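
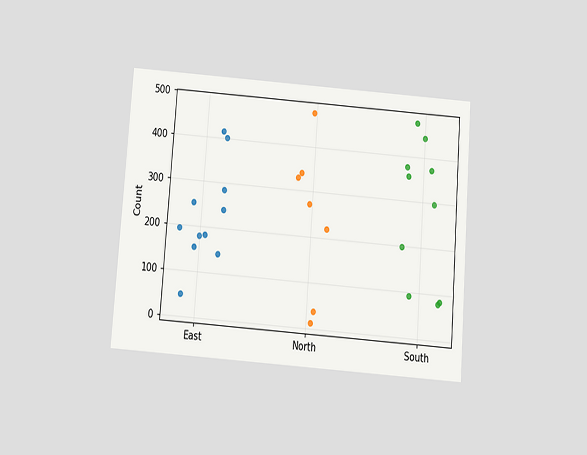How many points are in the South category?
The chart is tilted about 4° clockwise and viewed slightly from below. Counting the markers in the South column gives 10.

10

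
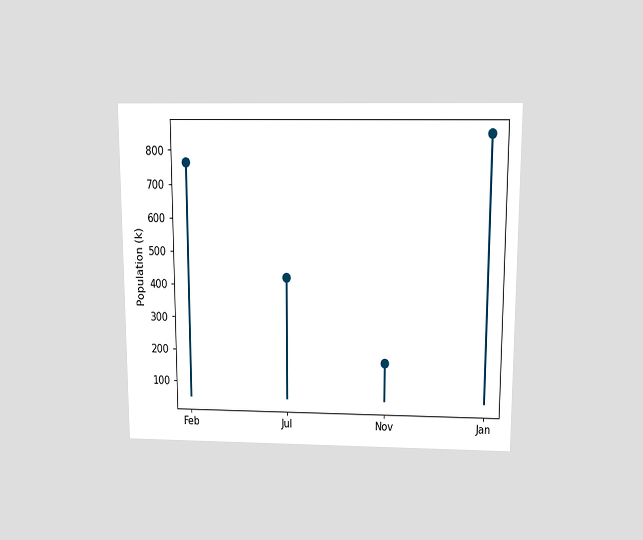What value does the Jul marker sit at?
425k

The chart is viewed slightly from above. The Jul marker sits at 425k.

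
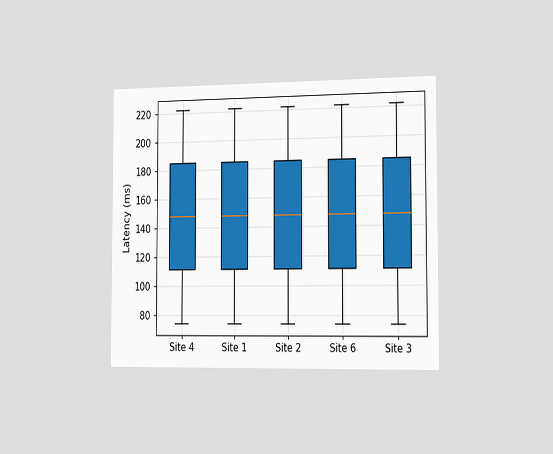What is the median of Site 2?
The chart is viewed slightly from the right. The median line in the Site 2 box sits at 148ms.

148ms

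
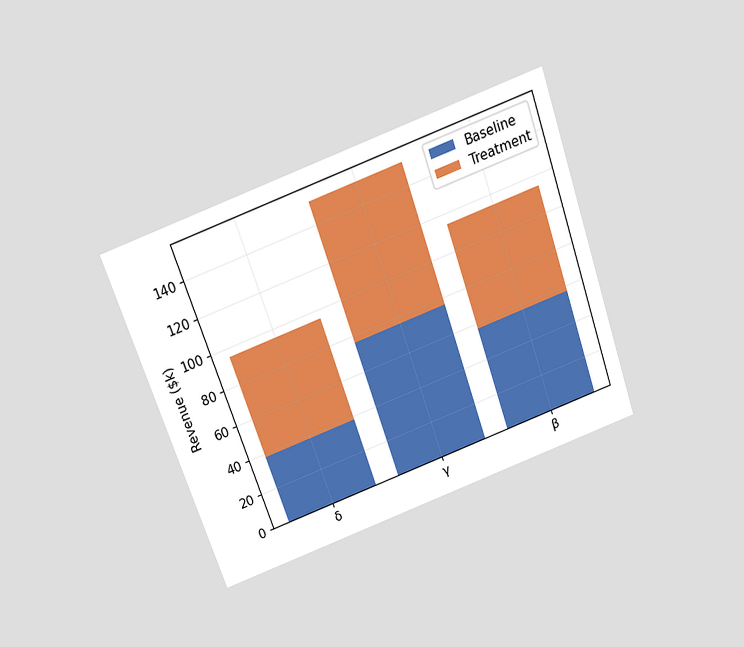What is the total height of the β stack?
The chart is tilted about 19° counter-clockwise and viewed slightly from above. The β stack's top reaches $114k on the y-axis.

$114k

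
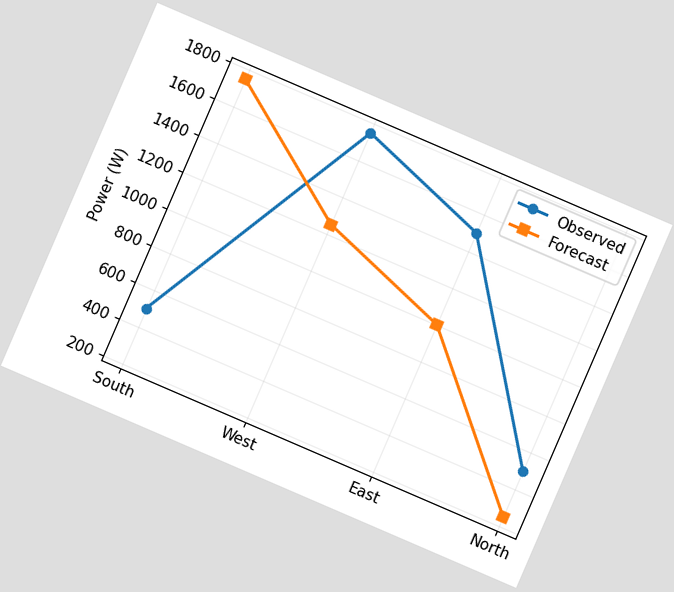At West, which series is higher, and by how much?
The chart is tilted about 23° clockwise. At West, Observed sits above the other line by 500W.

Observed, by 500W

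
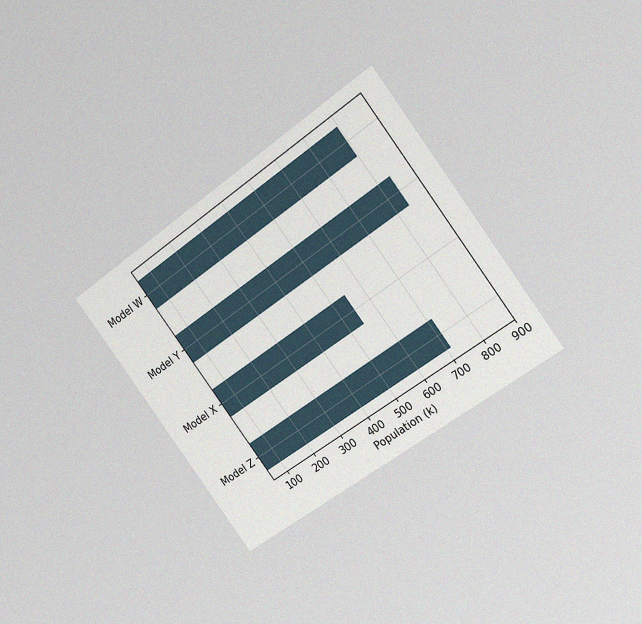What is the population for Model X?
The chart is tilted about 37° counter-clockwise and viewed slightly from the right, with some photo noise. Reading along the chart's x-axis, the Model X bar reaches 546k.

546k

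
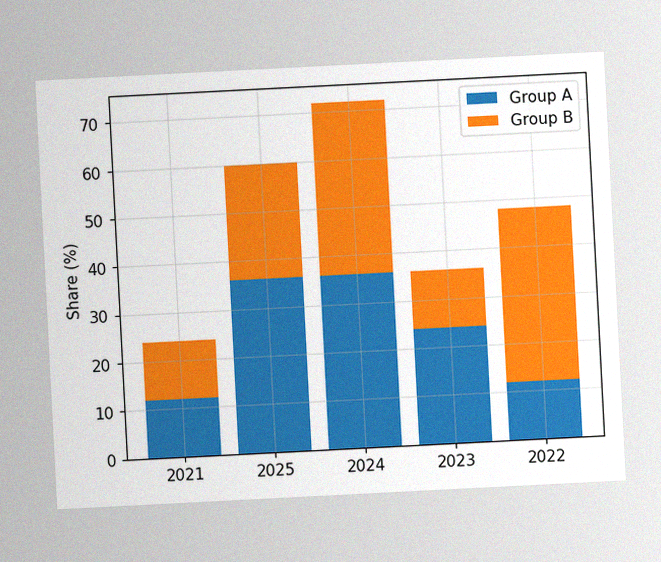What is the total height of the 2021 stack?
The chart is tilted about 3° counter-clockwise, with some photo noise. The 2021 stack's top reaches 24% on the y-axis.

24%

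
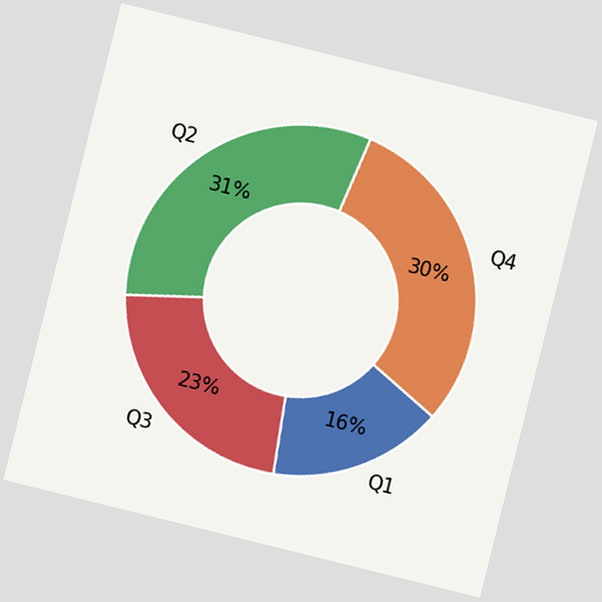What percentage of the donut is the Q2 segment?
The chart is tilted about 14° clockwise. The Q2 segment takes up 31% of the ring.

31%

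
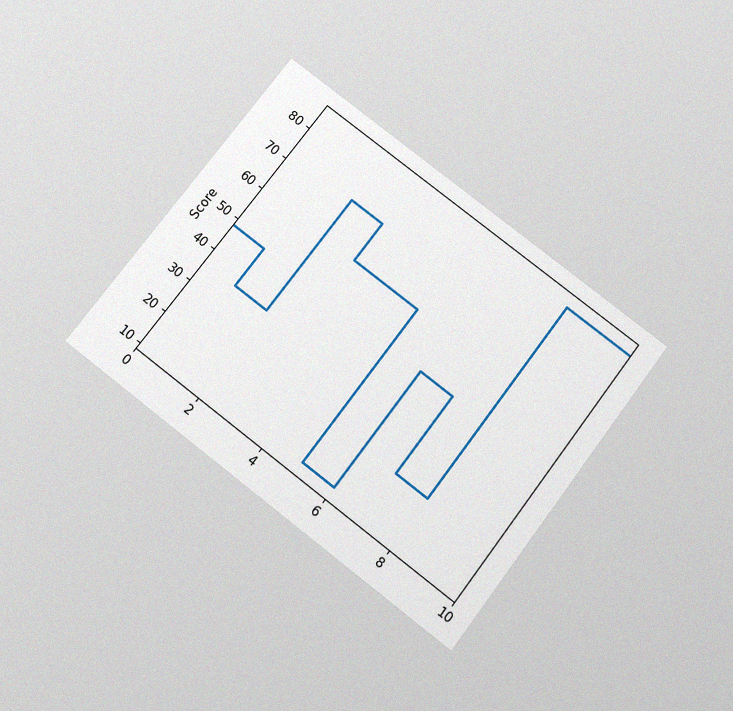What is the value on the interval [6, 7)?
The chart is tilted about 37° clockwise and viewed slightly from below, with some photo noise. On [6, 7) the step sits at 48.

48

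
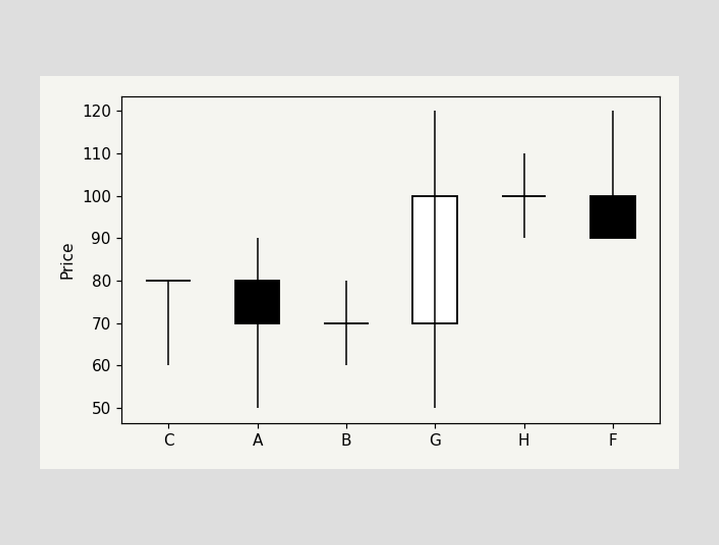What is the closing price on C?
The C candle closes at 80.

80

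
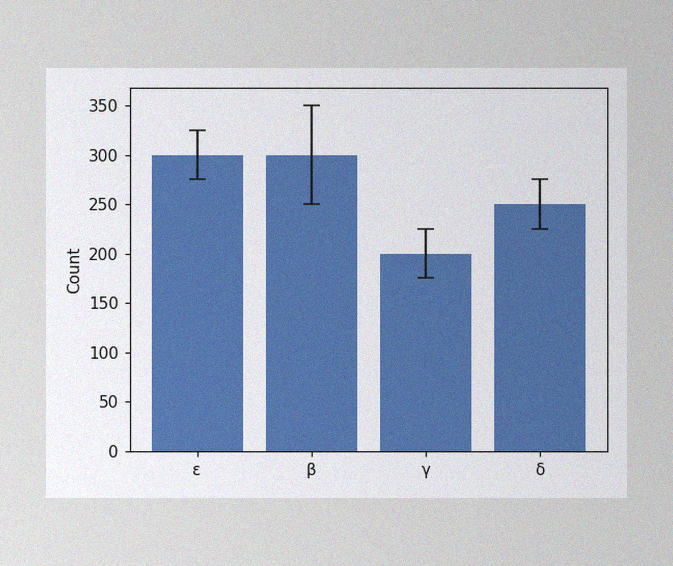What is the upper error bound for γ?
225

The image has some photo noise and uneven lighting. The γ bar's upper whisker reaches 225.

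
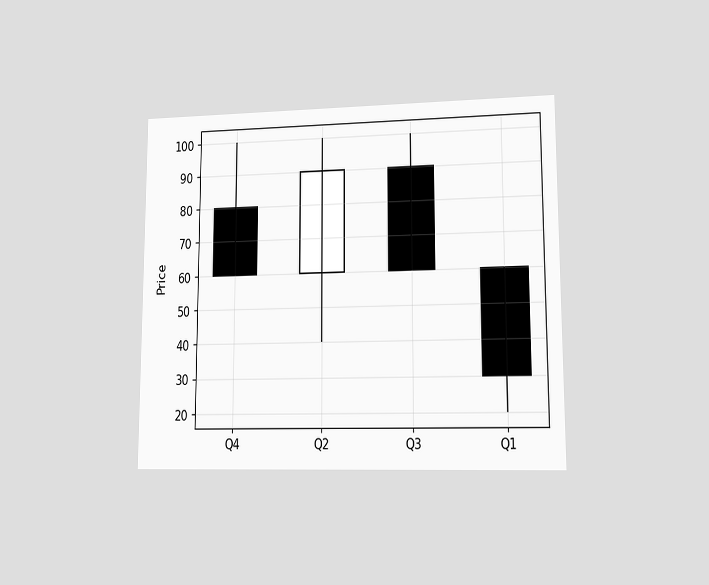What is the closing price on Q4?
60

The chart is viewed at a slight angle. The Q4 candle closes at 60.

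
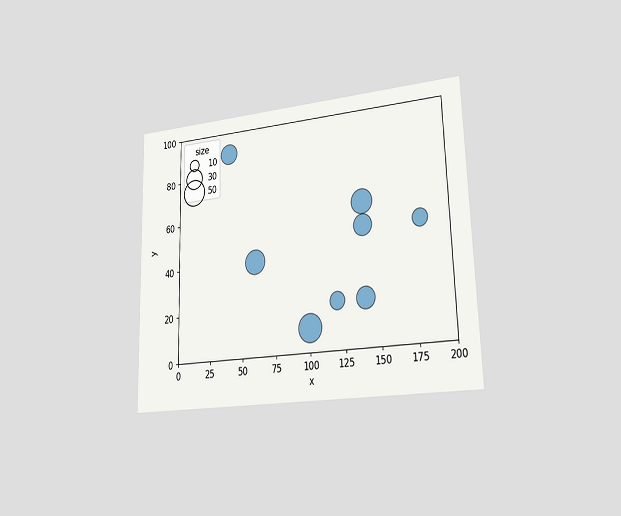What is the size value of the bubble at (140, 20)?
The chart is viewed slightly from the right. Matching the bubble at (140, 20) against the size legend gives 30.

30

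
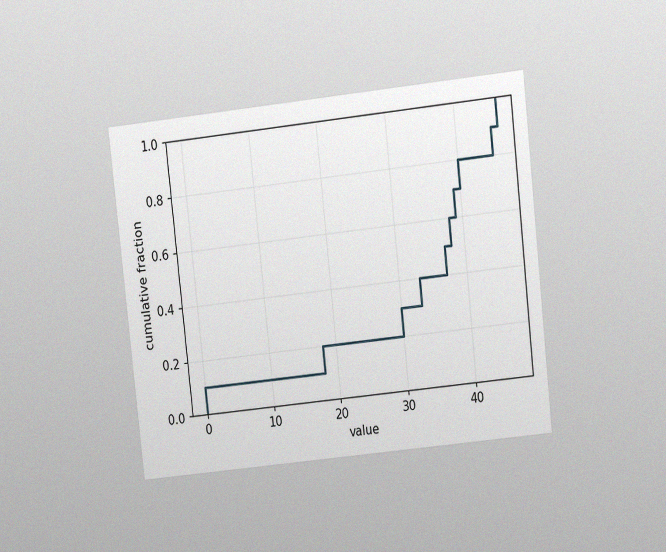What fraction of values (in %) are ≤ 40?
80%

The chart is tilted about 6° counter-clockwise and viewed at a slight angle, with some photo noise. At x=40 the ECDF step is at 80%.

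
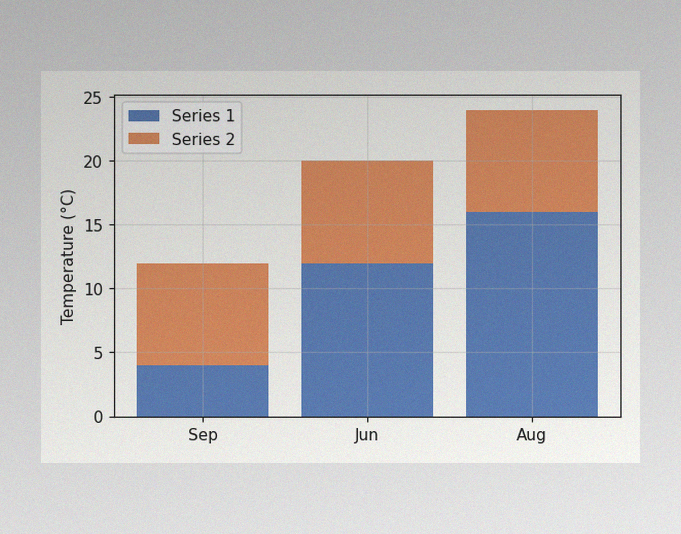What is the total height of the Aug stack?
24°C

The image has some photo noise and uneven lighting. The Aug stack's top reaches 24°C on the y-axis.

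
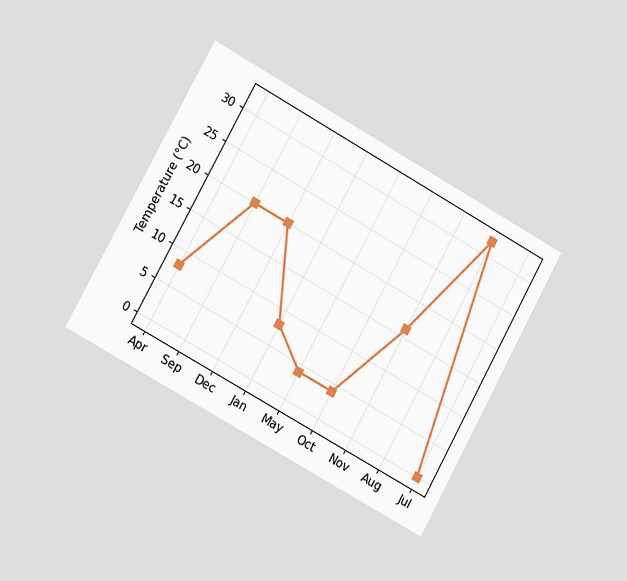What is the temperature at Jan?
The chart is tilted about 29° clockwise and viewed slightly from the left. At Jan, the line is at 8°C.

8°C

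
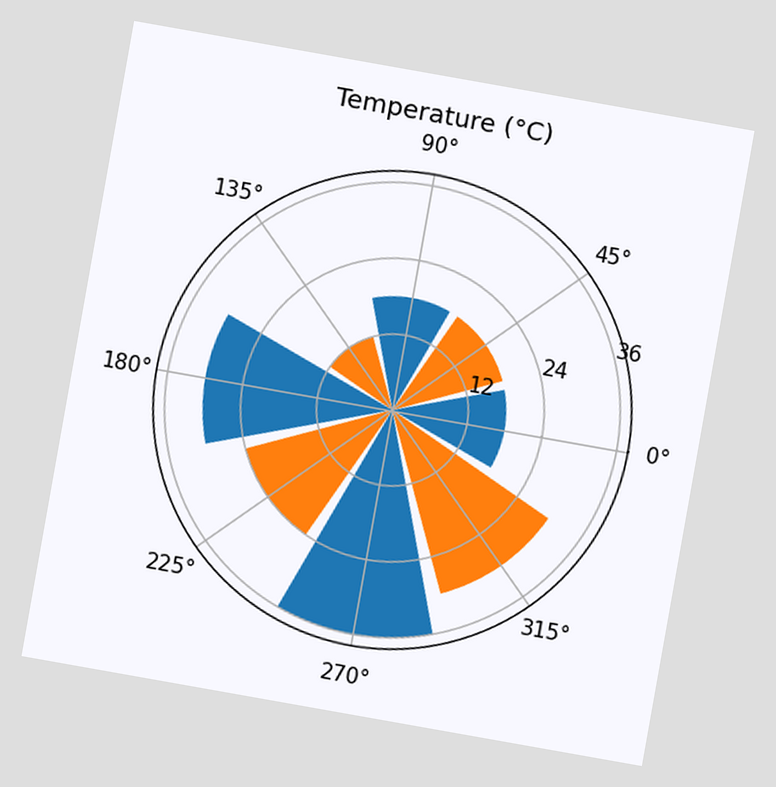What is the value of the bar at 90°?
18°C

The chart is tilted about 10° clockwise. The bar at 90° reaches 18°C on the radial axis.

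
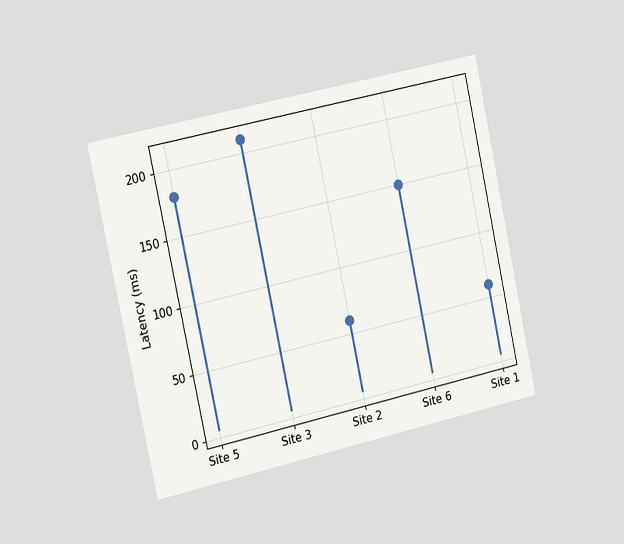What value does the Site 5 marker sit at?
The chart is tilted about 12° counter-clockwise and viewed slightly from the left. The Site 5 marker sits at 180ms.

180ms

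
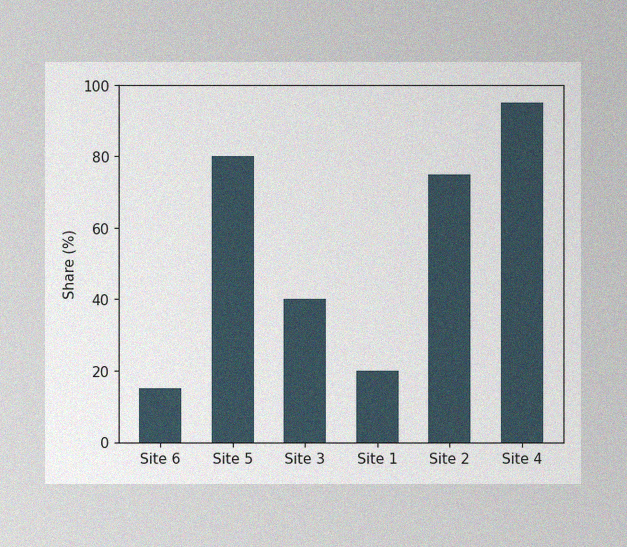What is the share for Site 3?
40%

The image has some photo noise and uneven lighting. Reading along the chart's y-axis, the Site 3 bar reaches 40%.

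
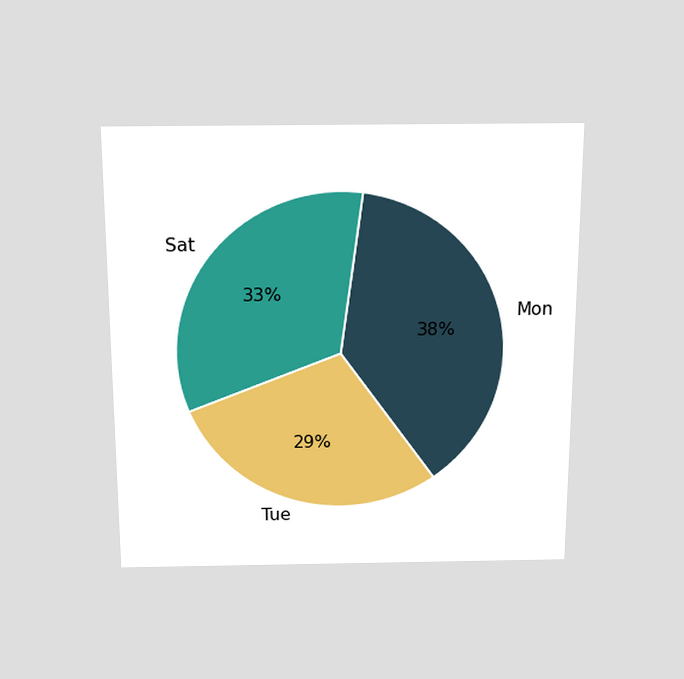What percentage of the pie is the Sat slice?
33%

The chart is viewed slightly from above. The Sat slice takes up 33% of the pie.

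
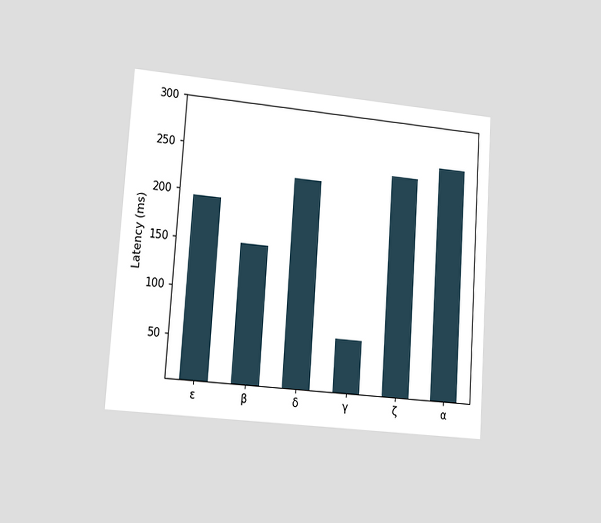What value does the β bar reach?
150ms

The chart is tilted about 4° clockwise and viewed slightly from the left. Reading along the chart's y-axis, the β bar reaches 150ms.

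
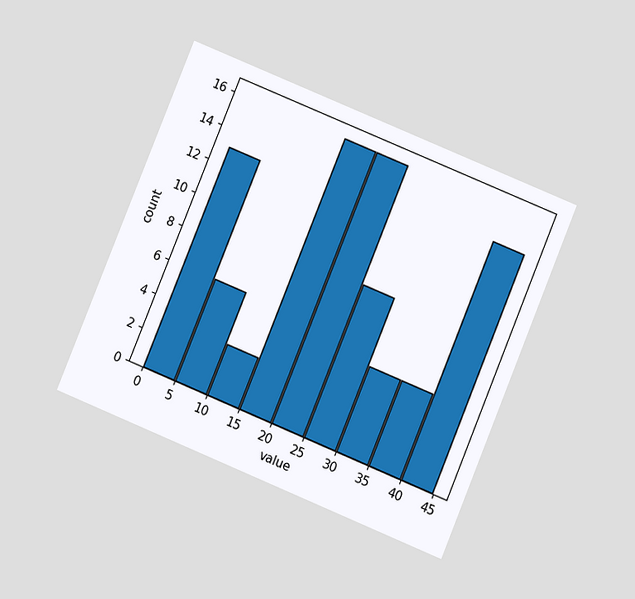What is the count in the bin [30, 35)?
The chart is tilted about 22° clockwise and viewed at a slight angle. The [30, 35) bin has height 5.

5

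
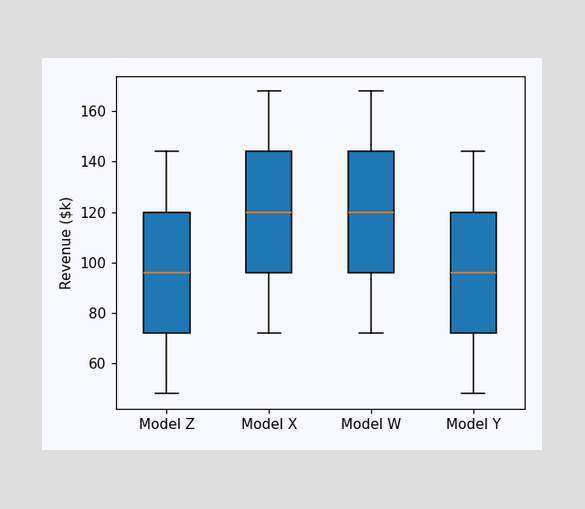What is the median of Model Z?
The median line in the Model Z box sits at $96k.

$96k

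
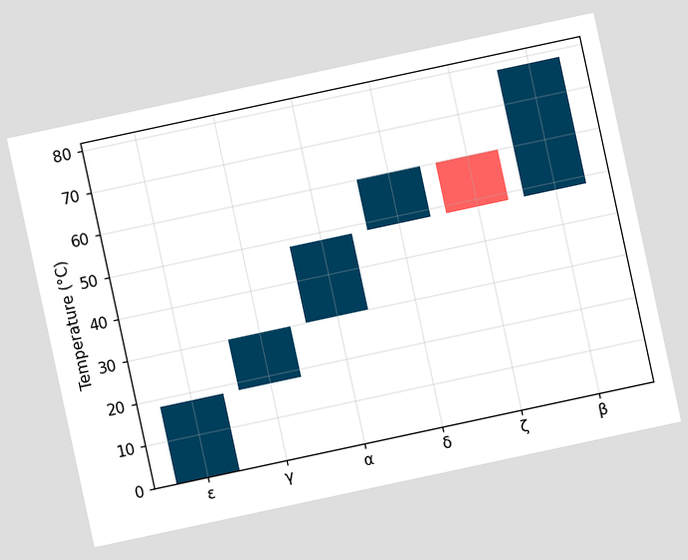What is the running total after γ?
The chart is tilted about 12° counter-clockwise. After γ the running total reaches 30°C.

30°C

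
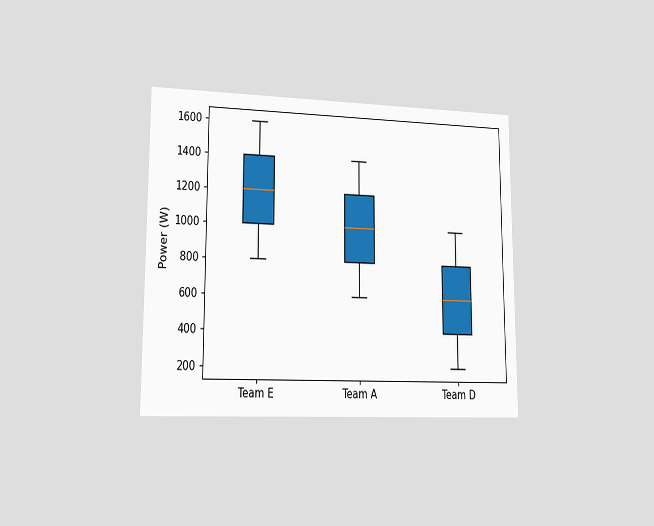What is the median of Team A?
1000W

The chart is viewed slightly from the left. The median line in the Team A box sits at 1000W.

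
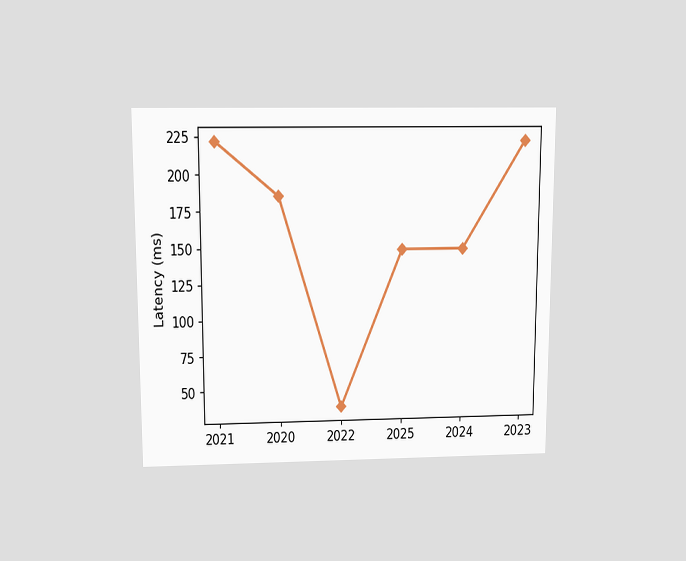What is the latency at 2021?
222ms

The chart is viewed slightly from above. At 2021, the line is at 222ms.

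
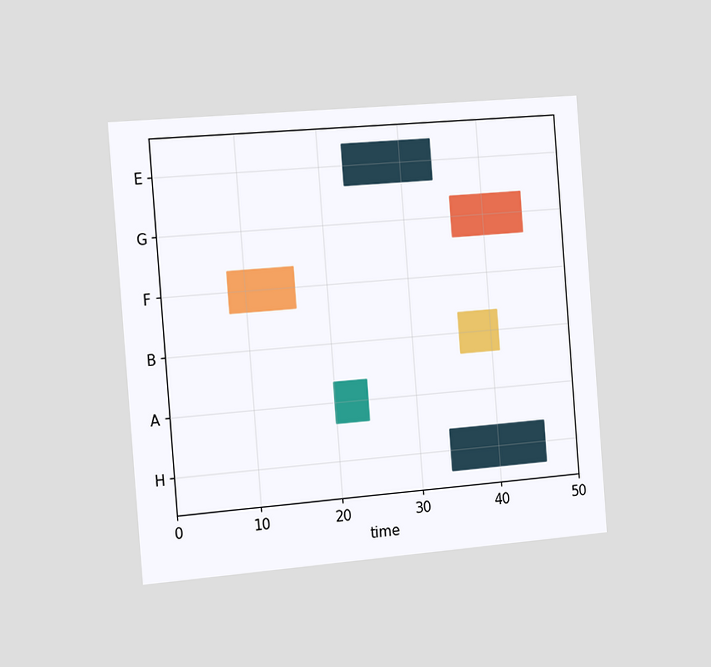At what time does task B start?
36

The chart is tilted about 4° counter-clockwise and viewed slightly from the left. The B bar begins at t=36.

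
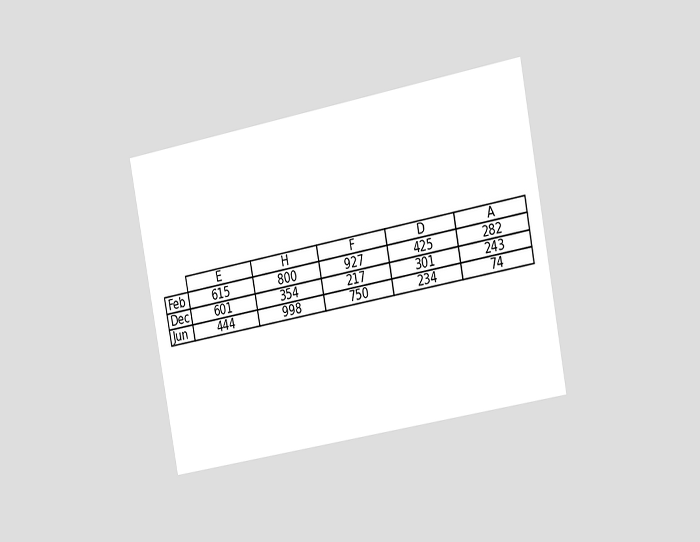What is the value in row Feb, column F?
927

The chart is tilted about 11° counter-clockwise and viewed slightly from the right. The (Feb, F) cell reads 927.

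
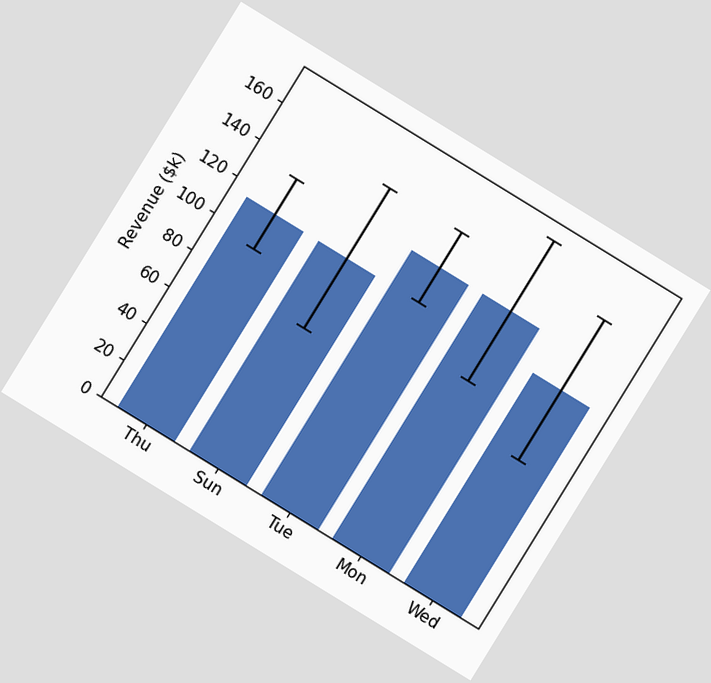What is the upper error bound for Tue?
The chart is tilted about 32° clockwise. The Tue bar's upper whisker reaches $152k.

$152k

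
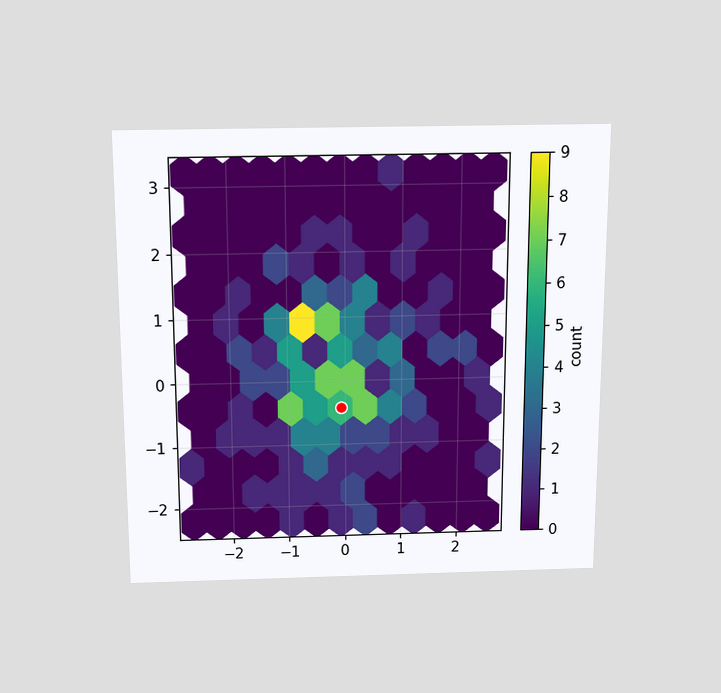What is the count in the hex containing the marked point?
The chart is viewed slightly from above. The marked hex reads 6 on the colorbar.

6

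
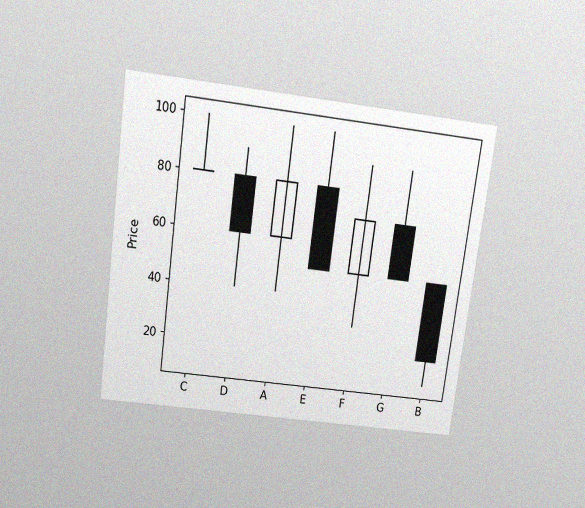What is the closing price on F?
70

The chart is tilted about 8° clockwise and viewed slightly from above, with some photo noise. The F candle closes at 70.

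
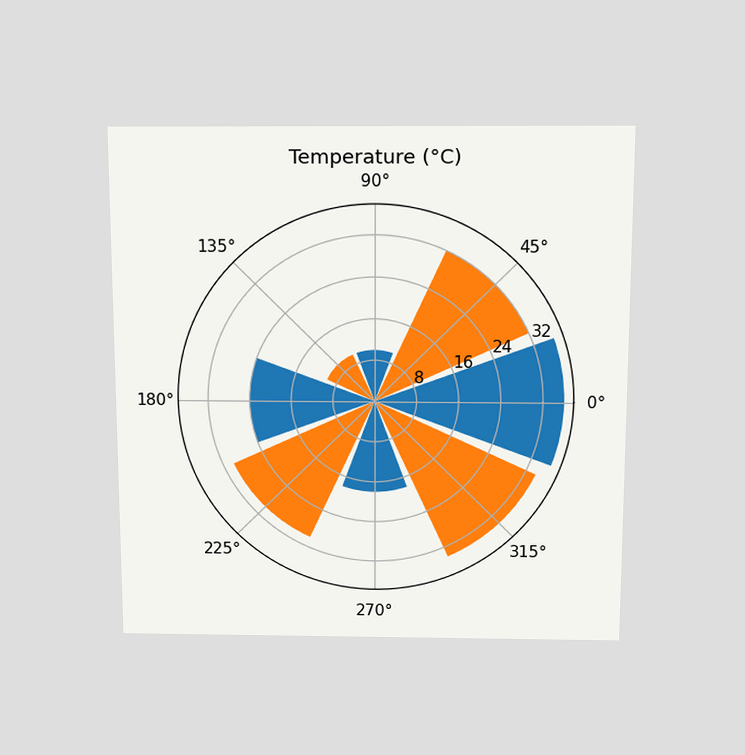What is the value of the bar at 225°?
The chart is viewed slightly from above. The bar at 225° reaches 30°C on the radial axis.

30°C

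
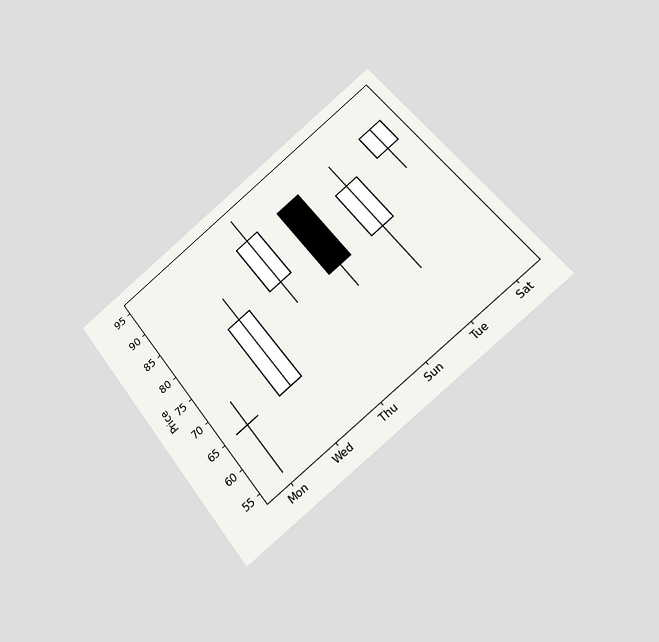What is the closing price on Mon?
65

The chart is tilted about 39° counter-clockwise and viewed at a slight angle. The Mon candle closes at 65.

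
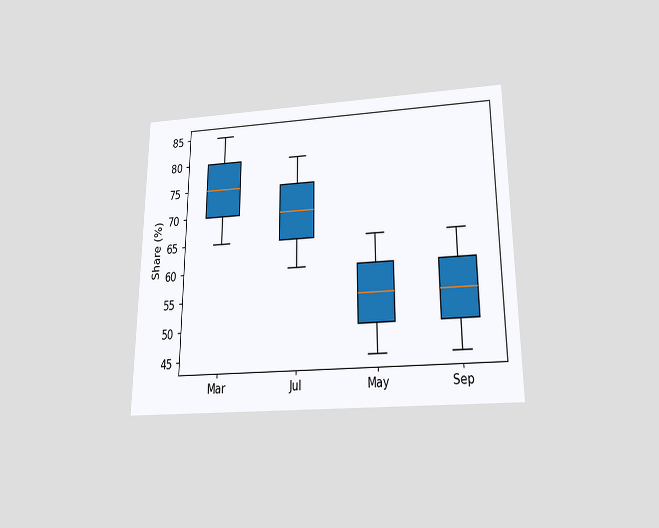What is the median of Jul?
The chart is viewed slightly from below. The median line in the Jul box sits at 70%.

70%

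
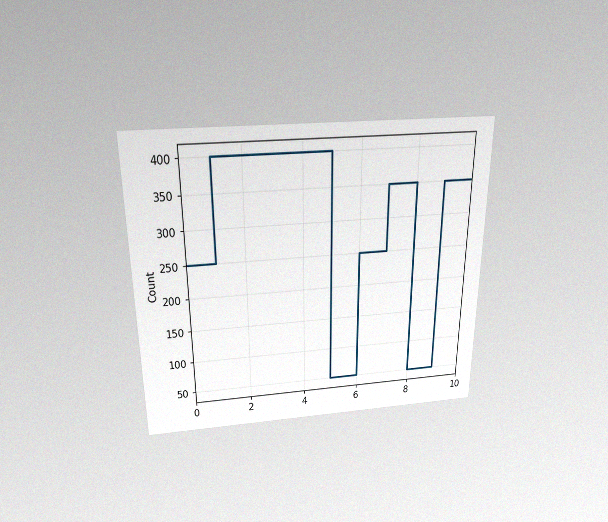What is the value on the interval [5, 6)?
The chart is viewed slightly from above, with some photo noise. On [5, 6) the step sits at 50.

50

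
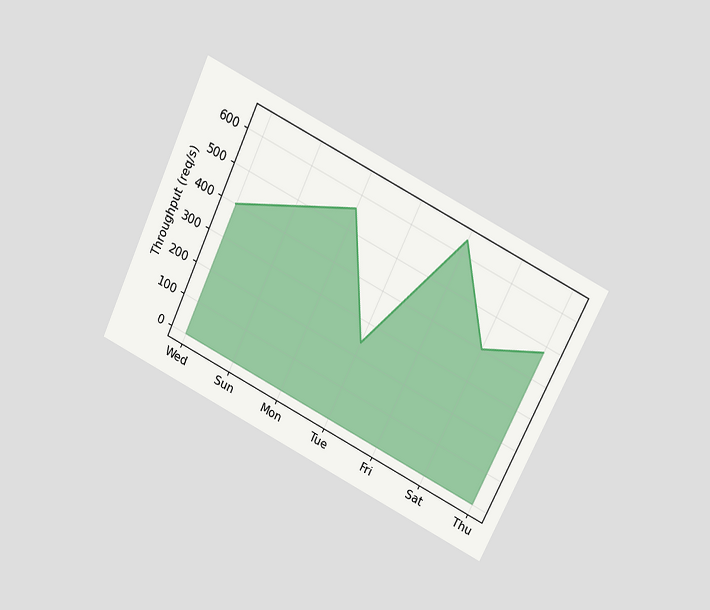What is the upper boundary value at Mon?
The chart is tilted about 25° clockwise and viewed slightly from above. At Mon the upper boundary is at 560req/s.

560req/s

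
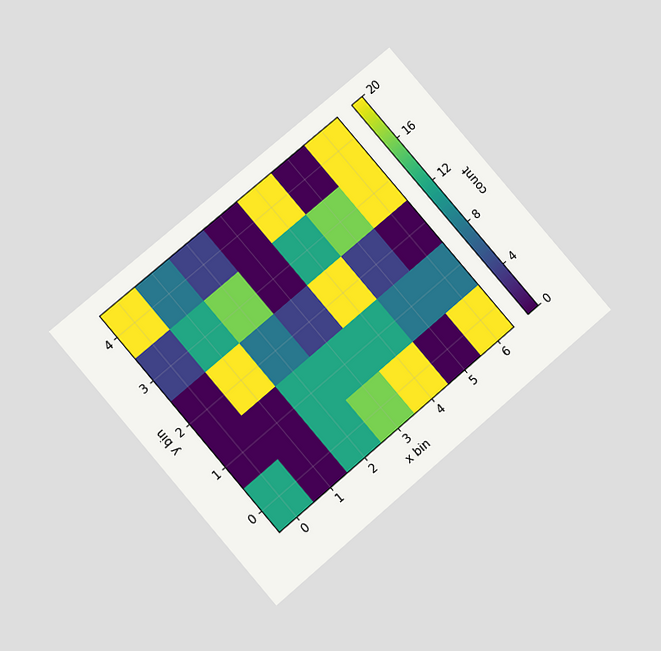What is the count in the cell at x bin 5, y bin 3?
16

The chart is tilted about 40° counter-clockwise and viewed at a slight angle. Matching the cell (5, 3) against the colorbar gives 16.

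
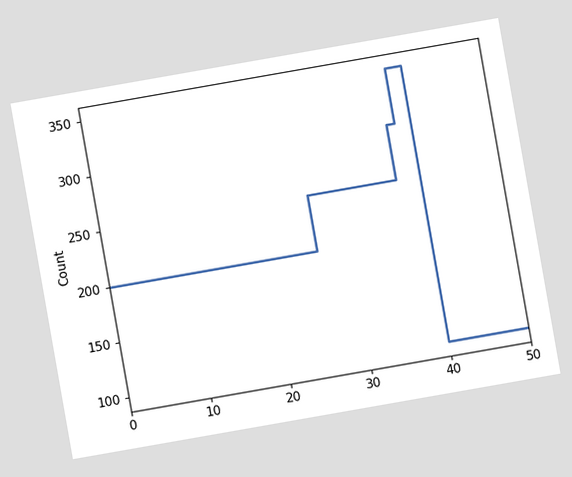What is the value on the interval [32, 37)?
250

The chart is tilted about 10° counter-clockwise. On [32, 37) the step sits at 250.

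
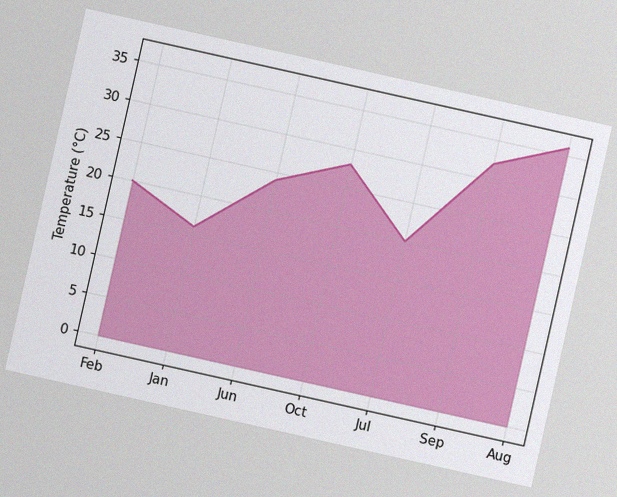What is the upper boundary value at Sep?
32°C

The chart is tilted about 13° clockwise, with some photo noise. At Sep the upper boundary is at 32°C.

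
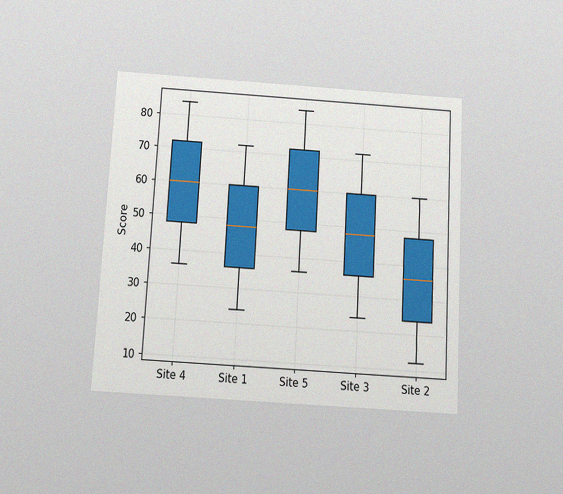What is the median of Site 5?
60

The chart is tilted about 3° clockwise and viewed slightly from below, with some photo noise. The median line in the Site 5 box sits at 60.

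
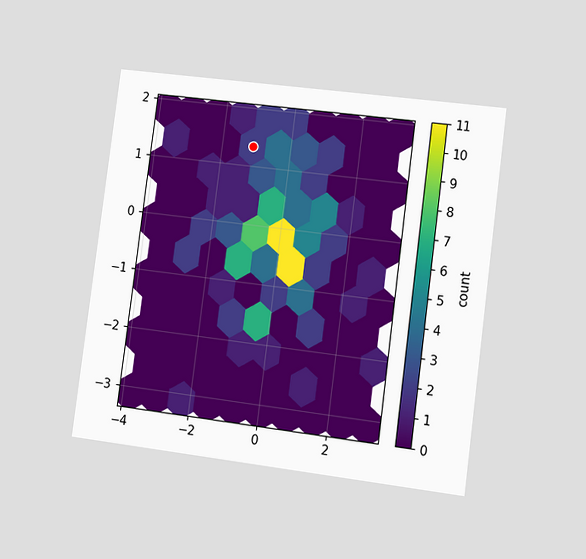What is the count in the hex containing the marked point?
The chart is tilted about 7° clockwise and viewed at a slight angle. The marked hex reads 2 on the colorbar.

2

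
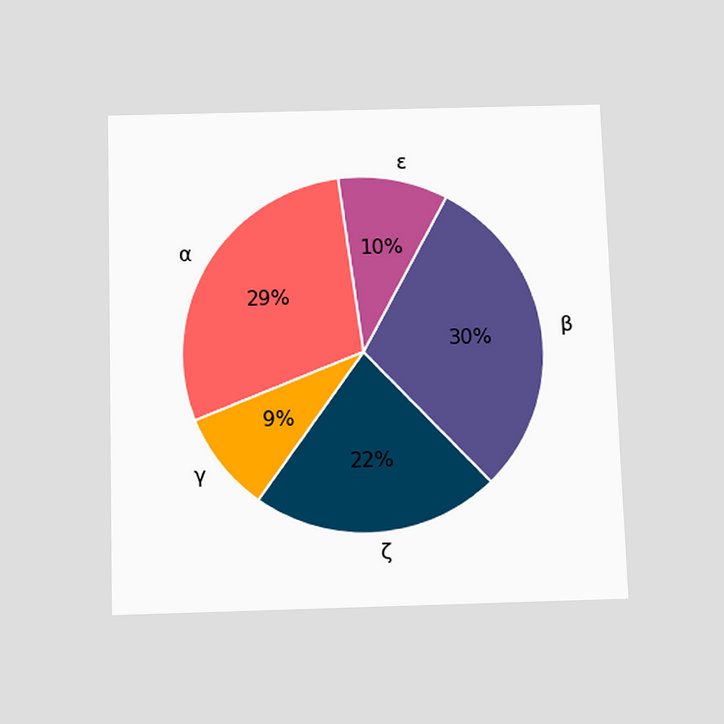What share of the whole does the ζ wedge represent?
22%

The chart is viewed slightly from below. The ζ slice takes up 22% of the pie.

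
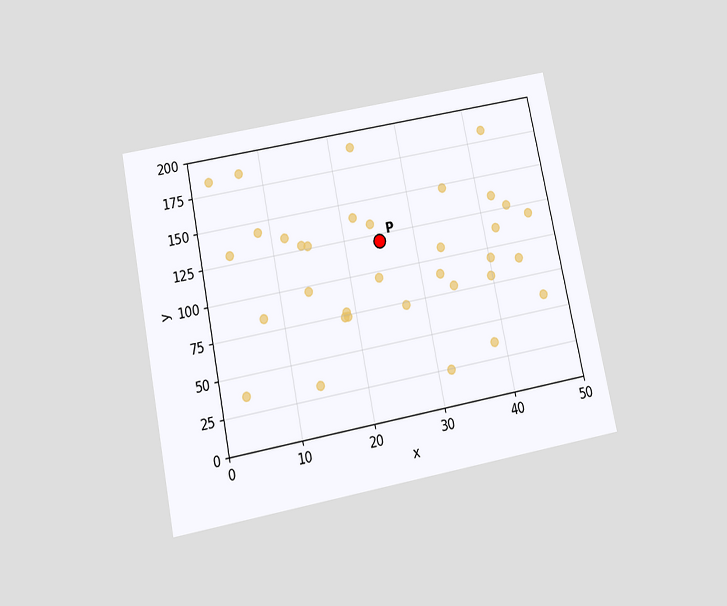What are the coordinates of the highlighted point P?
The chart is tilted about 11° counter-clockwise and viewed slightly from below. Following the gridlines from P to each axis, P sits at (25, 120).

(25, 120)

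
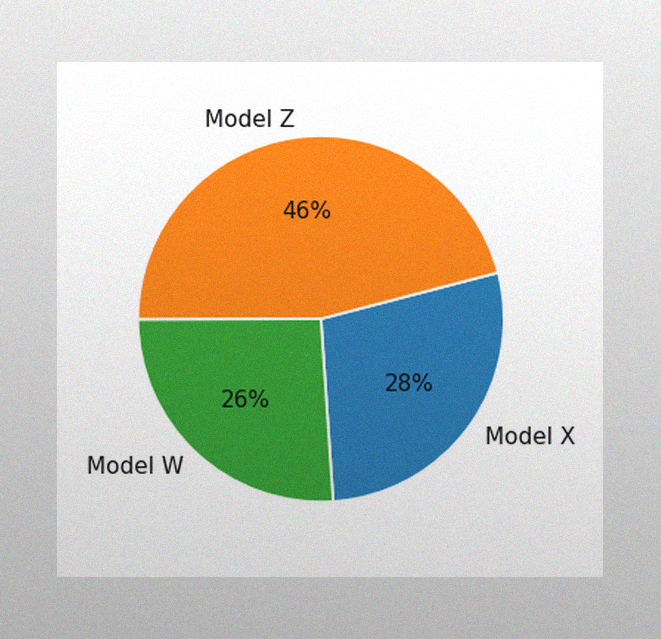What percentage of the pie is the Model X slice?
28%

The image has some photo noise and uneven lighting. The Model X slice takes up 28% of the pie.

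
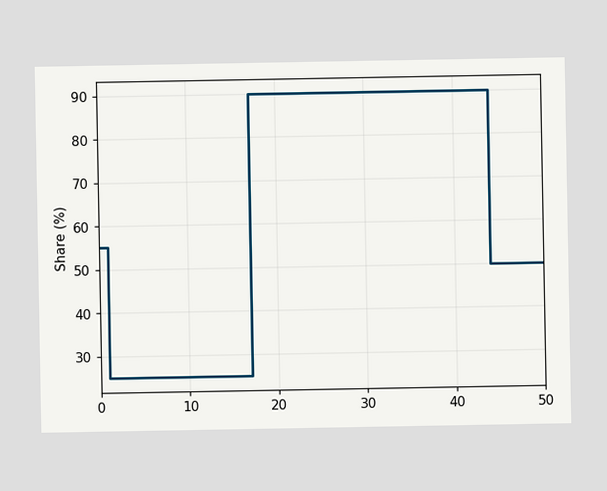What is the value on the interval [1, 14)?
25%

On [1, 14) the step sits at 25%.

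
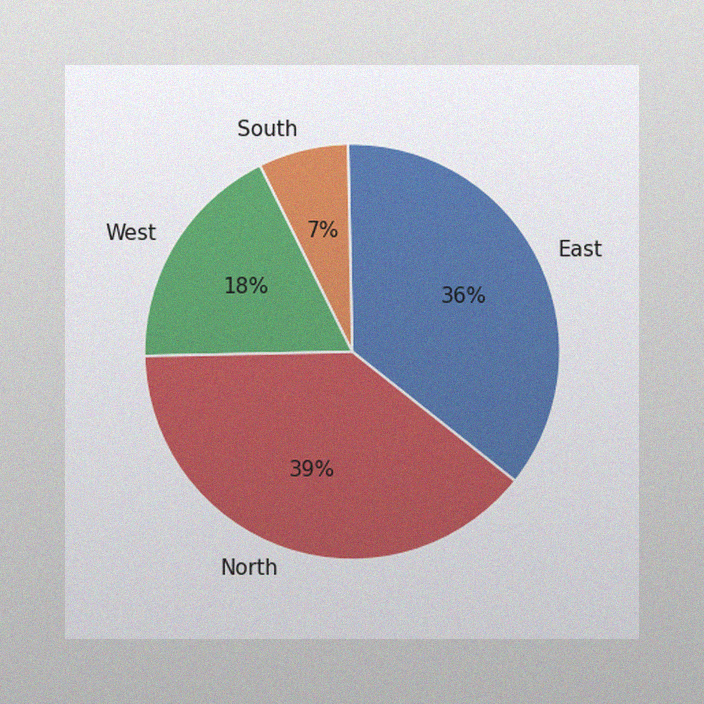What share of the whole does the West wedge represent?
The image has some photo noise and uneven lighting. The West slice takes up 18% of the pie.

18%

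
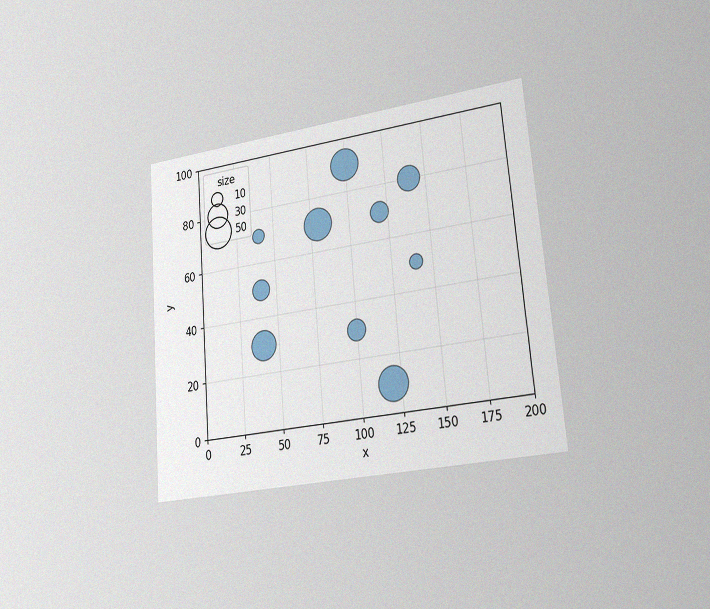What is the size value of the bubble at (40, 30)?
40

The chart is tilted about 5° counter-clockwise and viewed slightly from the right, with some photo noise. Matching the bubble at (40, 30) against the size legend gives 40.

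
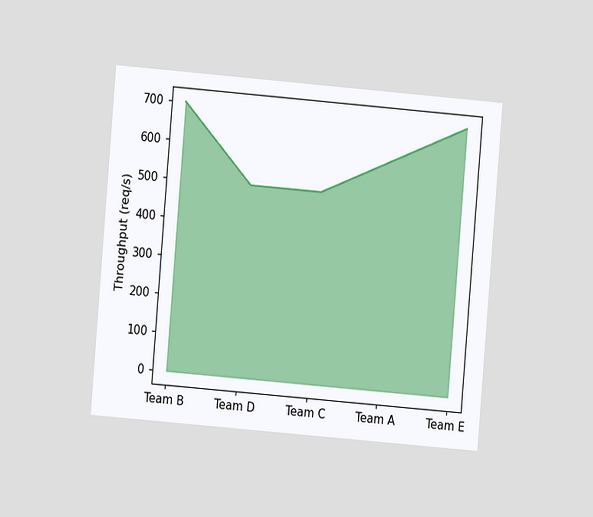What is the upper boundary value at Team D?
500req/s

The chart is tilted about 5° clockwise and viewed at a slight angle. At Team D the upper boundary is at 500req/s.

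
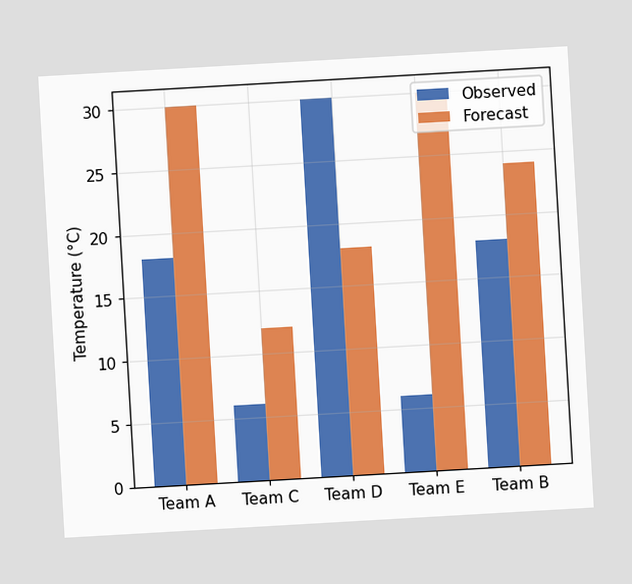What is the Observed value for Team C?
6°C

The chart is tilted about 3° counter-clockwise. The Observed bar at Team C reaches 6°C on the y-axis.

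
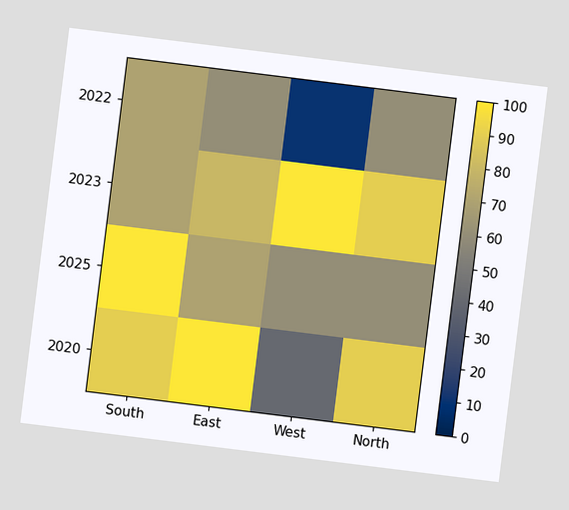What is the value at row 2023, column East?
80

The chart is tilted about 7° clockwise. Matching cell (2023, East) against the colorbar gives 80.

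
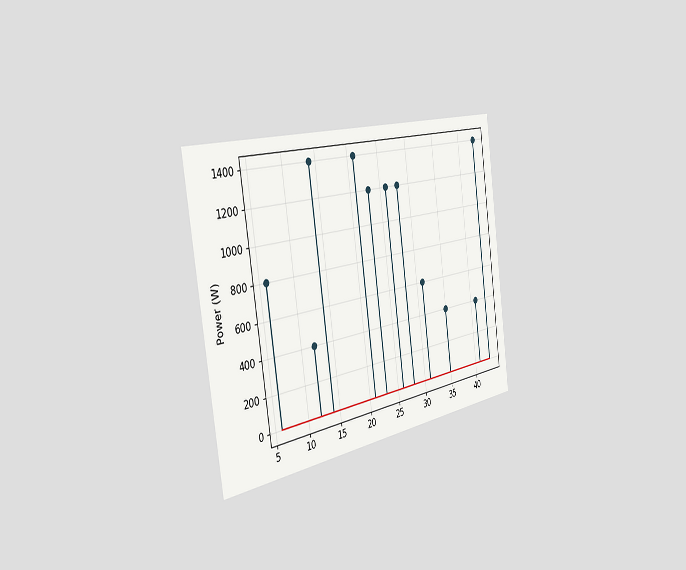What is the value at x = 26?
1200W

The chart is tilted about 8° counter-clockwise and viewed slightly from the left. The stem at x=26 reaches 1200W.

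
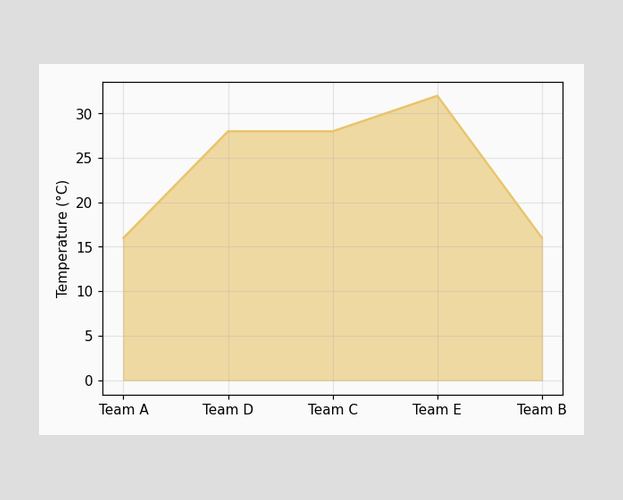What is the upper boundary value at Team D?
28°C

At Team D the upper boundary is at 28°C.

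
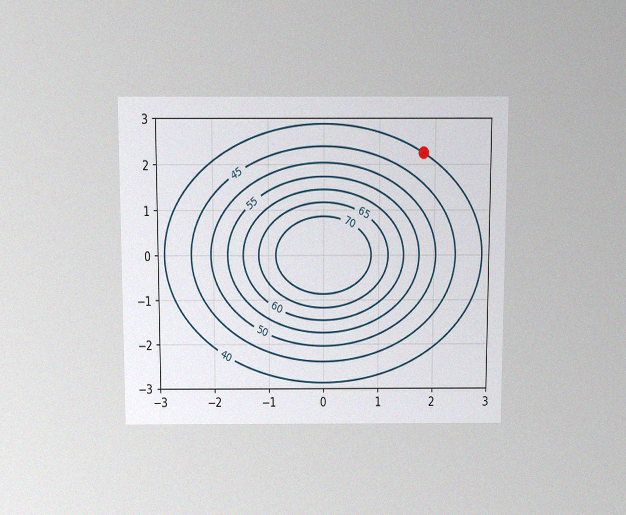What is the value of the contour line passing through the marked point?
40

The chart is viewed slightly from above, with some photo noise. The marked point sits on the contour labelled 40.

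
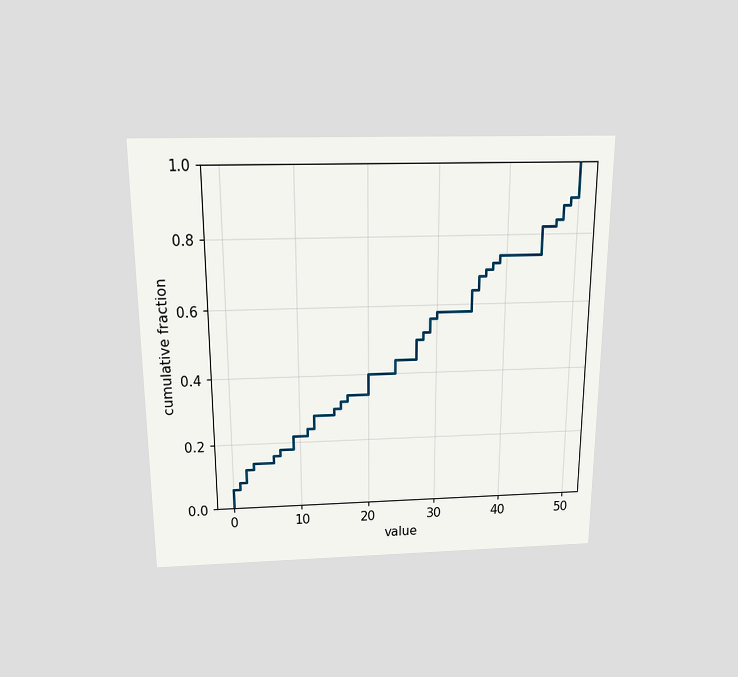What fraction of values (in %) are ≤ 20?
40%

The chart is viewed slightly from above. At x=20 the ECDF step is at 40%.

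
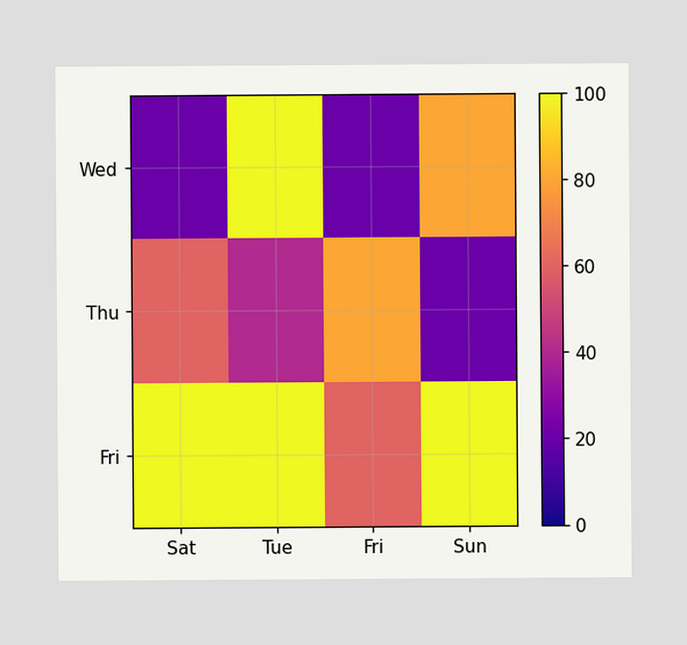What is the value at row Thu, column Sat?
60

Matching cell (Thu, Sat) against the colorbar gives 60.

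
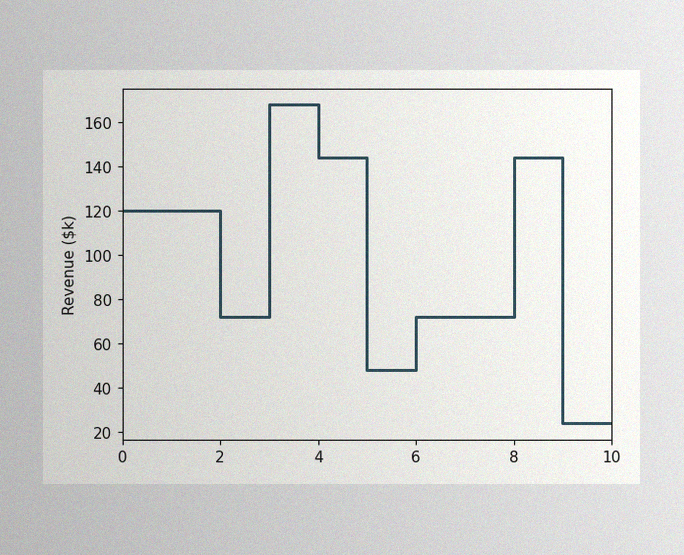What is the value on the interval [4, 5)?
$144k

The image has some photo noise and uneven lighting. On [4, 5) the step sits at $144k.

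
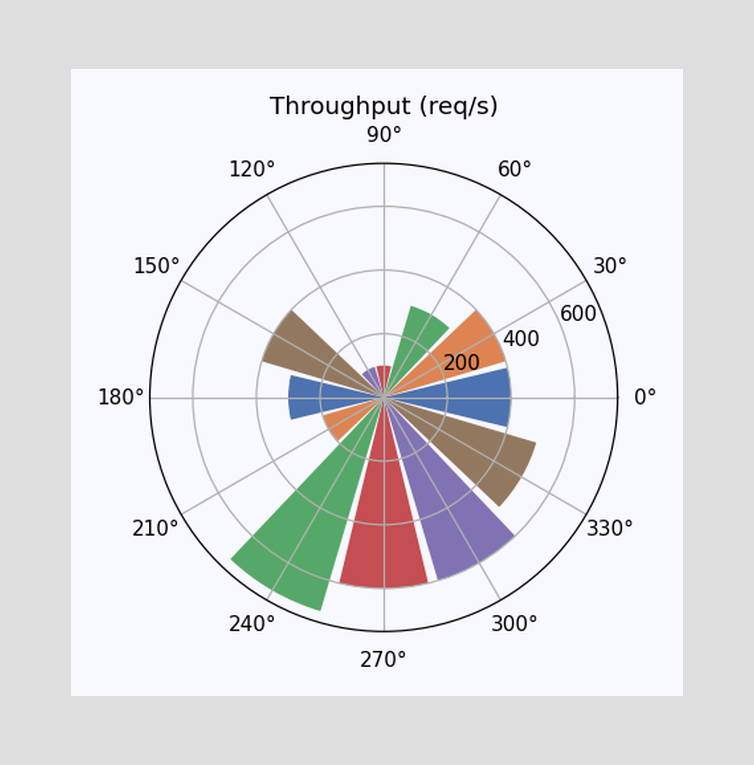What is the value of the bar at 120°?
100req/s

The bar at 120° reaches 100req/s on the radial axis.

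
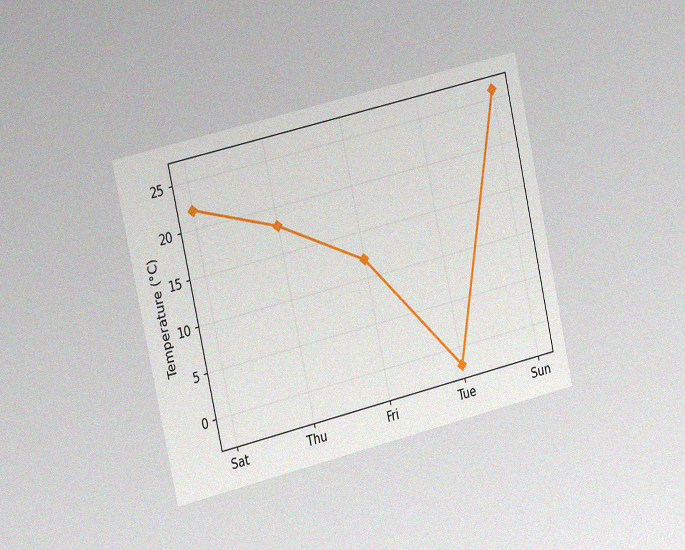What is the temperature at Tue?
The chart is tilted about 13° counter-clockwise and viewed slightly from the left, with some photo noise. At Tue, the line is at -2°C.

-2°C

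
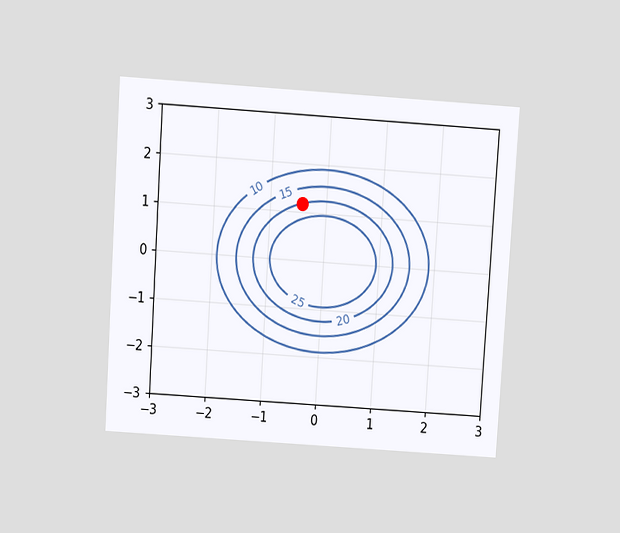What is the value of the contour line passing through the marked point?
The chart is tilted about 4° clockwise and viewed slightly from above. The marked point sits on the contour labelled 20.

20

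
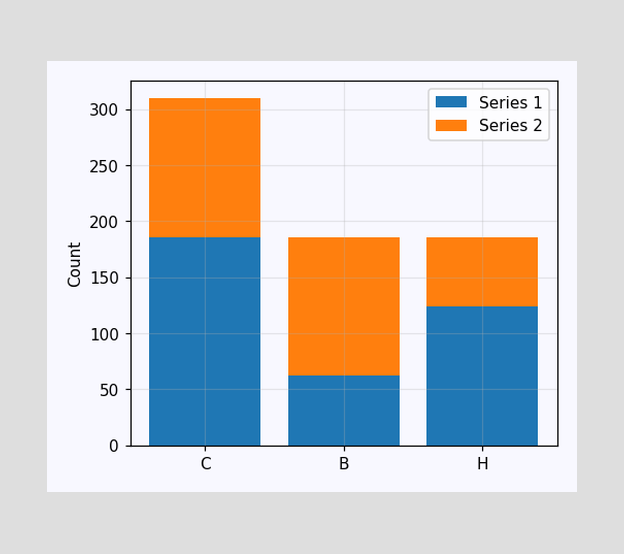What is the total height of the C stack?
The C stack's top reaches 310 on the y-axis.

310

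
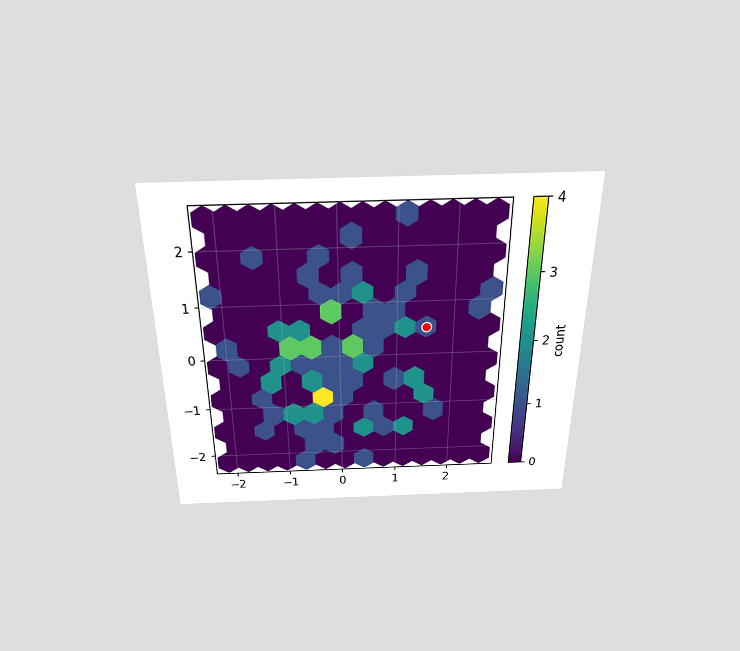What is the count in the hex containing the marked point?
1

The chart is viewed slightly from above. The marked hex reads 1 on the colorbar.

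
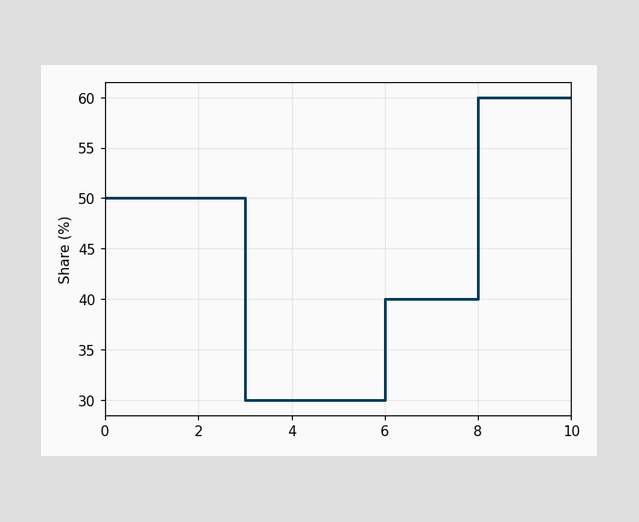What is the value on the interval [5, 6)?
30%

On [5, 6) the step sits at 30%.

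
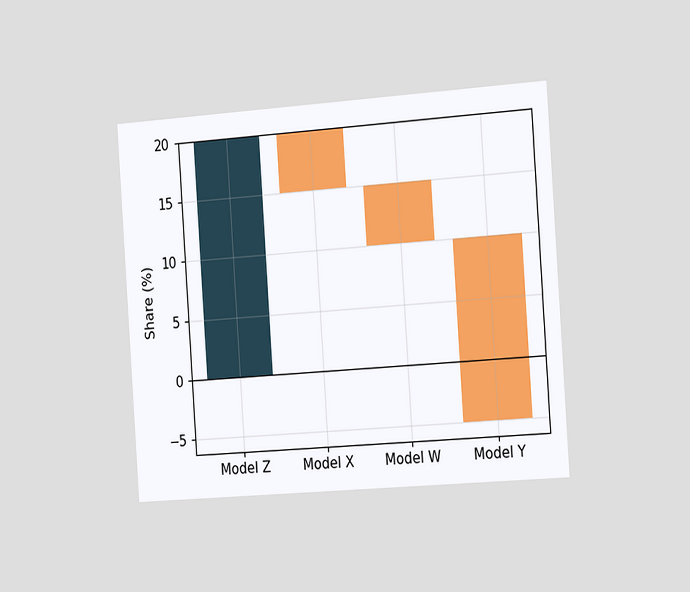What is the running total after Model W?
The chart is tilted about 4° counter-clockwise and viewed slightly from the right. After Model W the running total reaches 10%.

10%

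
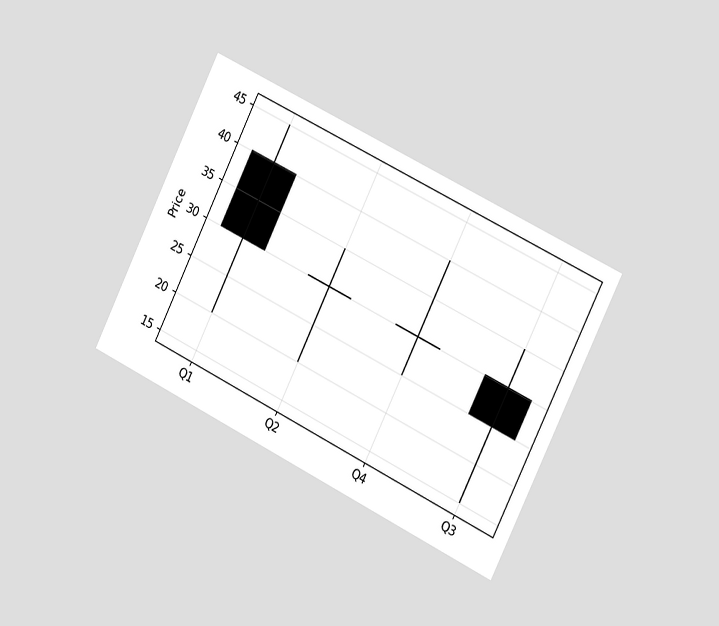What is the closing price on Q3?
25

The chart is tilted about 26° clockwise and viewed slightly from the right. The Q3 candle closes at 25.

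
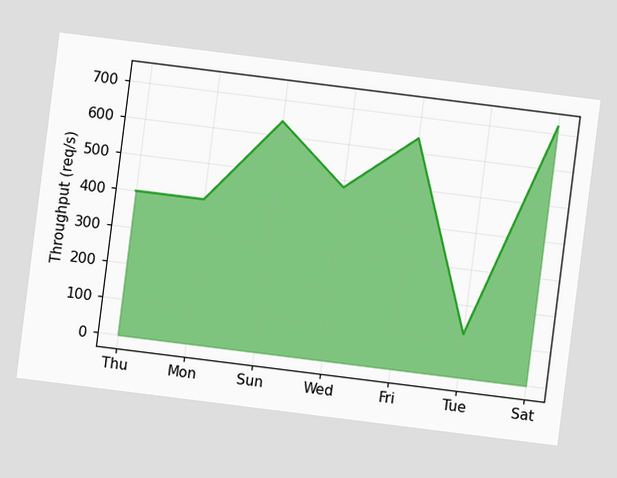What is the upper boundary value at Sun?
The chart is tilted about 7° clockwise. At Sun the upper boundary is at 640req/s.

640req/s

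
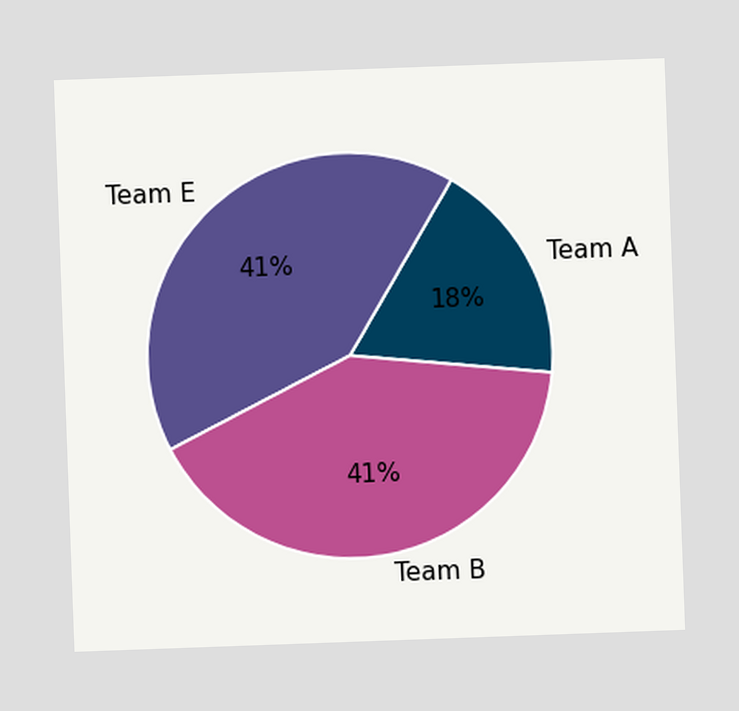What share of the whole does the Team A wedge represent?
18%

The chart is tilted about 2° counter-clockwise. The Team A slice takes up 18% of the pie.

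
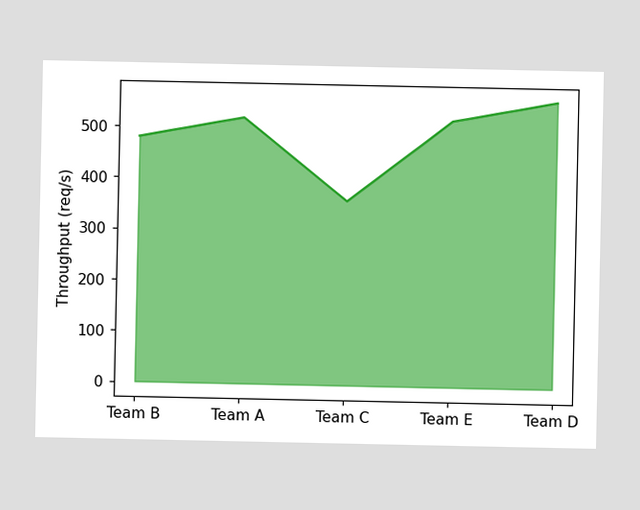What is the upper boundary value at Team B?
At Team B the upper boundary is at 480req/s.

480req/s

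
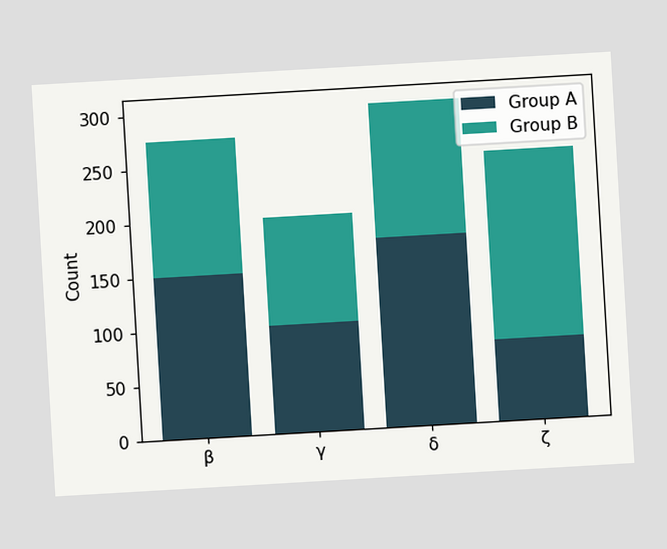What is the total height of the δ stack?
The chart is tilted about 3° counter-clockwise. The δ stack's top reaches 300 on the y-axis.

300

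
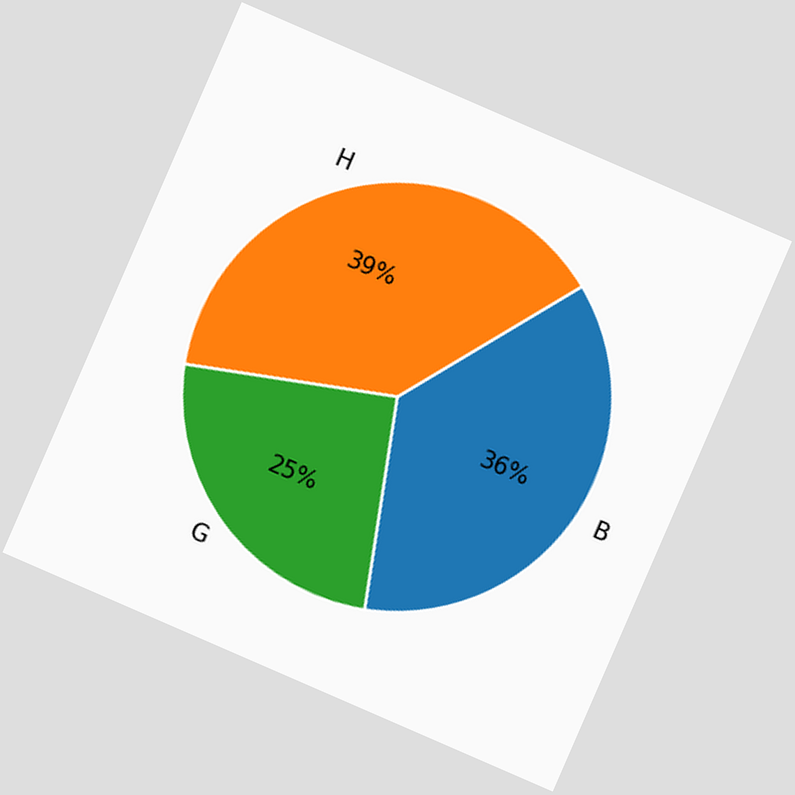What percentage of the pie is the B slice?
The chart is tilted about 23° clockwise. The B slice takes up 36% of the pie.

36%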